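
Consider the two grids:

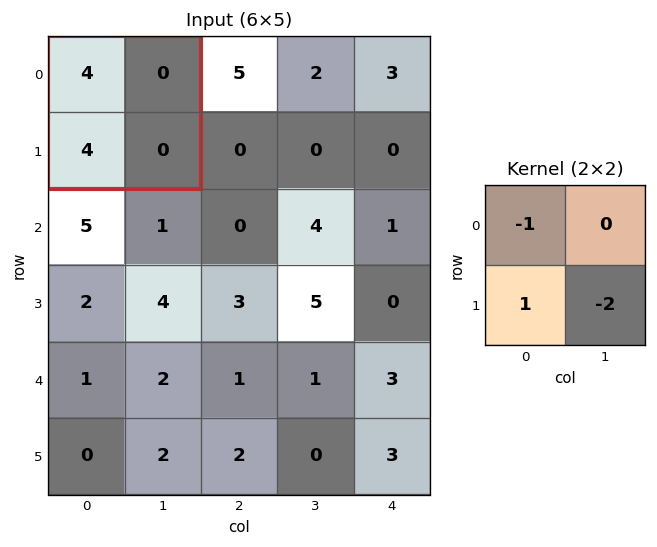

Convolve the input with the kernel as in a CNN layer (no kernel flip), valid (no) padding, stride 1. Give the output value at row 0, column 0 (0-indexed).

The receptive field on the input at this output position is [4 0 / 4 0]. Elementwise product with the kernel and sum: 4·-1 + 4·1 + 0·-2.

0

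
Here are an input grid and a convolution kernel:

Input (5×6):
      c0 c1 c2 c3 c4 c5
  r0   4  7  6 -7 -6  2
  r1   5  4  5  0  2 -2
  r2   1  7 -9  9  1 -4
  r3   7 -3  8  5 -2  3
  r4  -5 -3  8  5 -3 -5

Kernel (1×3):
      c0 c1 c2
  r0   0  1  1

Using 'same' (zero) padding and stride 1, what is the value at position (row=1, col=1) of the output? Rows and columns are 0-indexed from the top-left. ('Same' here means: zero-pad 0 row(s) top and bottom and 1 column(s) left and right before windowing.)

The receptive field on the zero-padded input at this output position is [5 4 5]. Elementwise product with the kernel and sum: 4·1 + 5·1.

9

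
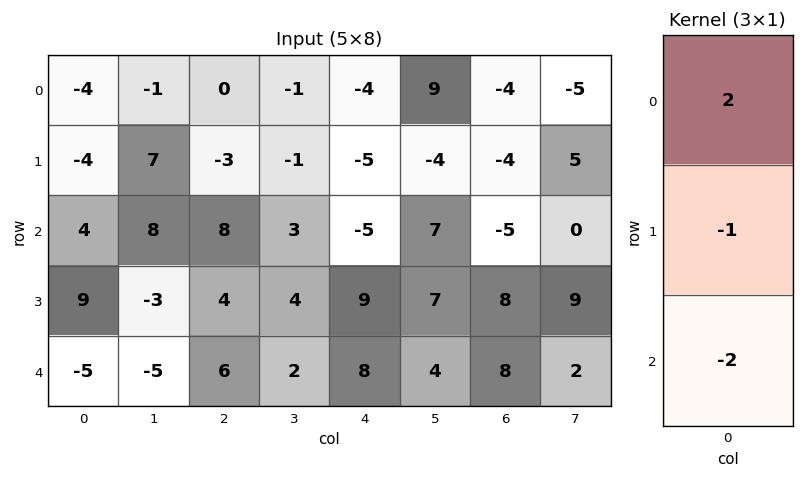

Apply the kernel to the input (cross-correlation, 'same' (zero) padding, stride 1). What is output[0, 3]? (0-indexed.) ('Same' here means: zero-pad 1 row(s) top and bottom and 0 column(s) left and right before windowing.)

3

The receptive field on the zero-padded input at this output position is [0 / -1 / -1]. Elementwise product with the kernel and sum: 0·2 + -1·-1 + -1·-2.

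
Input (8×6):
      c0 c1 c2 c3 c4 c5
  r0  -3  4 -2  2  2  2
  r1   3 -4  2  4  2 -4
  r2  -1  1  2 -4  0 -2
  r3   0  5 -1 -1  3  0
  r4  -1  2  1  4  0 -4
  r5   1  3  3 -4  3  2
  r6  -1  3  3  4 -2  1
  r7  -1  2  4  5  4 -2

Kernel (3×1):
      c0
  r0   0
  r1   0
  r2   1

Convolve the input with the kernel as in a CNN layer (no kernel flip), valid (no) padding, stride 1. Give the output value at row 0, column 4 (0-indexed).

0

The receptive field on the input at this output position is [2 / 2 / 0]. Elementwise product with the kernel and sum: 0·1.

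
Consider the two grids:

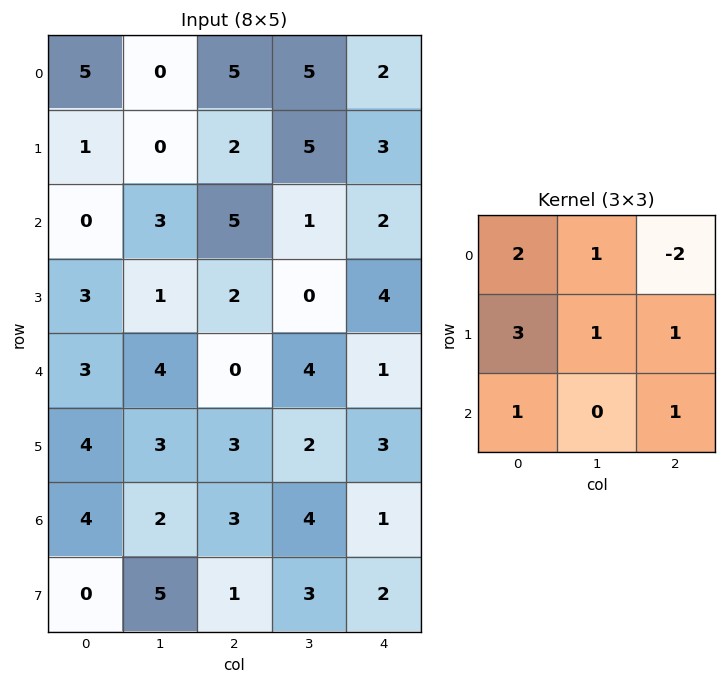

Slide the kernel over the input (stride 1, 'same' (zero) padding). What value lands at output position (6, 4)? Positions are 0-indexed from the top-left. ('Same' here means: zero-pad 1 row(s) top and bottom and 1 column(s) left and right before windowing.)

23

The receptive field on the zero-padded input at this output position is [2 3 0 / 4 1 0 / 3 2 0]. Elementwise product with the kernel and sum: 2·2 + 3·1 + 0·-2 + 4·3 + 1·1 + 0·1 + 3·1 + 0·1.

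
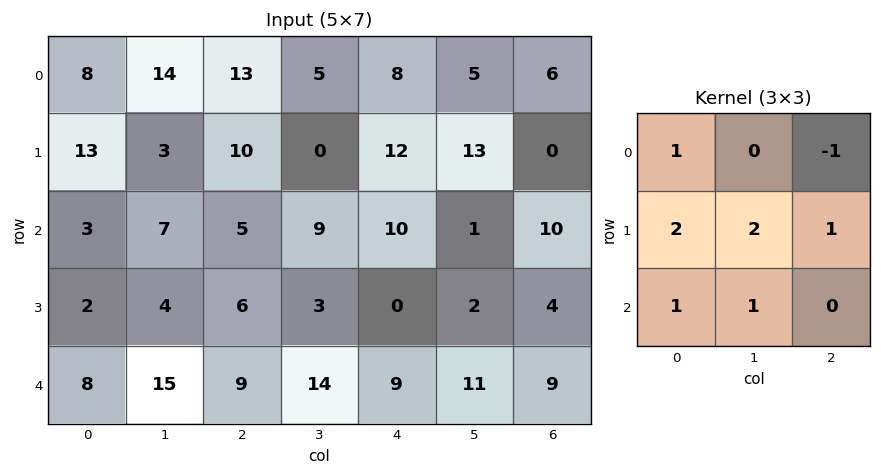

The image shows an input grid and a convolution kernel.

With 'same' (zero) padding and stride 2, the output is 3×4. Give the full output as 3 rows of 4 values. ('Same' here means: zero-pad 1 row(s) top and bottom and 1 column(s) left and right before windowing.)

Output[0,0]: The receptive field on the zero-padded input at this output position is [0 0 0 / 0 8 14 / 0 13 3]. Elementwise product with the kernel and sum: 0·1 + 0·-1 + 0·2 + 8·2 + 14·1 + 0·1 + 13·1.

43 72 43 35
12 46 29 41
27 63 58 42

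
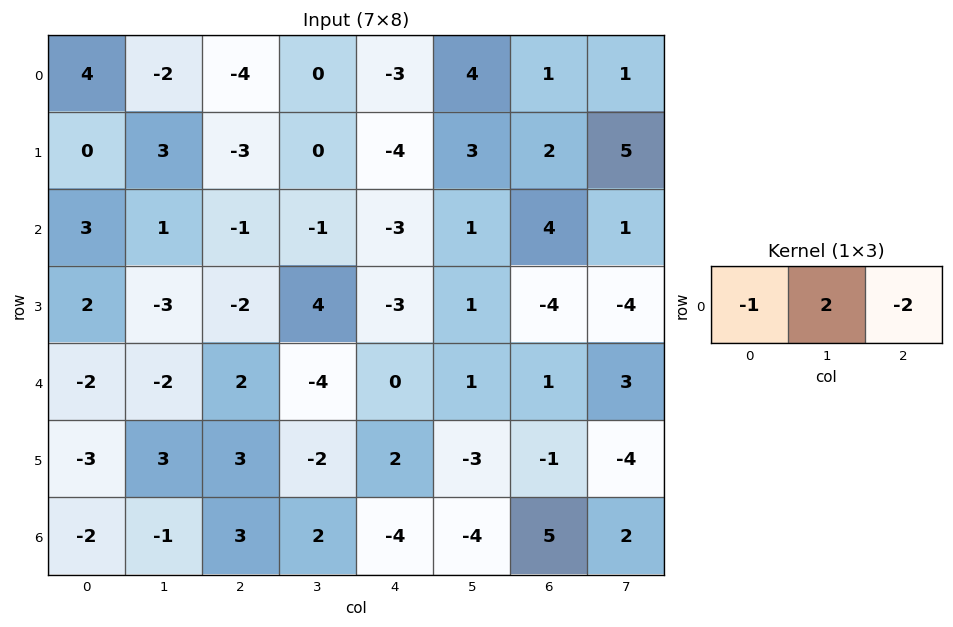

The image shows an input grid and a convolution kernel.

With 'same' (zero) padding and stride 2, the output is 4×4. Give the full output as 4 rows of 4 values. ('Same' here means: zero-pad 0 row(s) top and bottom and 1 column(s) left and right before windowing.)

Output[0,0]: The receptive field on the zero-padded input at this output position is [0 4 -2]. Elementwise product with the kernel and sum: 0·-1 + 4·2 + -2·-2.

12 -6 -14 -4
4 -1 -7 5
0 14 2 -5
-2 3 -2 10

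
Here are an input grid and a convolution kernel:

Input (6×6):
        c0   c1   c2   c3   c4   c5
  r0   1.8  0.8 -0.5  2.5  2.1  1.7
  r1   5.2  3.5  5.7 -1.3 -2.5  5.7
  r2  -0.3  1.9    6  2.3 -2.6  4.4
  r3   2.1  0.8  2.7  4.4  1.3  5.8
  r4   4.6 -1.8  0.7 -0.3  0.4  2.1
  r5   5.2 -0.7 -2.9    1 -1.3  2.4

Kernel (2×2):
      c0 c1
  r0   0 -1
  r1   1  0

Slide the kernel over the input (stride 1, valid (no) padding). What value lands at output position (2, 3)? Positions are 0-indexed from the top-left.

The receptive field on the input at this output position is [2.3 -2.6 / 4.4 1.3]. Elementwise product with the kernel and sum: -2.6·-1 + 4.4·1.

7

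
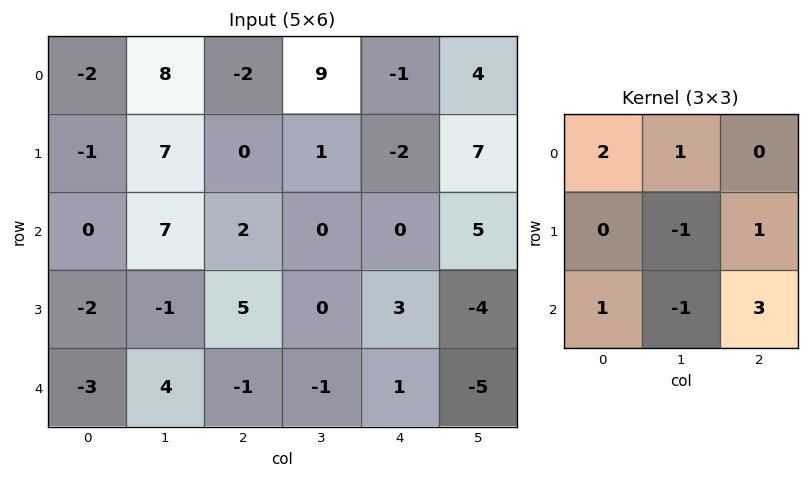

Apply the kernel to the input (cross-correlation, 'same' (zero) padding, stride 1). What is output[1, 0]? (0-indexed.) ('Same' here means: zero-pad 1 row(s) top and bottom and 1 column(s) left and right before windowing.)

27

The receptive field on the zero-padded input at this output position is [0 -2 8 / 0 -1 7 / 0 0 7]. Elementwise product with the kernel and sum: 0·2 + -2·1 + -1·-1 + 7·1 + 0·1 + 0·-1 + 7·3.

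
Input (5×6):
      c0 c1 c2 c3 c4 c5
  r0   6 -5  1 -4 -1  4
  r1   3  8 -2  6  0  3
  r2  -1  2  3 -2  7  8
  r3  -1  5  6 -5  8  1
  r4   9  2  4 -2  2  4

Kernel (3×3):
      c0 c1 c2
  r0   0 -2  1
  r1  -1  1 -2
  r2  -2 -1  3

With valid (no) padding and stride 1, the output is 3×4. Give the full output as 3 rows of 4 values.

Output[0,0]: The receptive field on the input at this output position is [6 -5 1 / 3 8 -2 / -1 2 3]. Elementwise product with the kernel and sum: -5·-2 + 1·1 + 3·-1 + 8·1 + -2·-2 + -1·-2 + 2·-1 + 3·3.

29 -41 32 15
-6 -16 -14 1
-15 -11 -16 19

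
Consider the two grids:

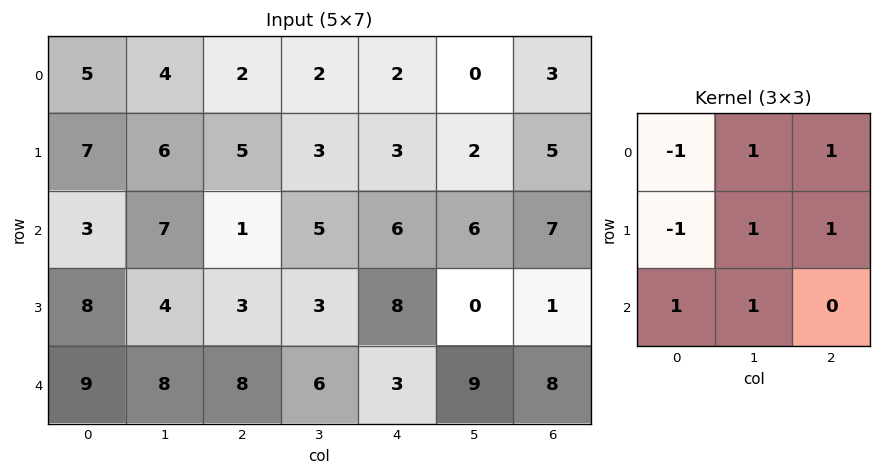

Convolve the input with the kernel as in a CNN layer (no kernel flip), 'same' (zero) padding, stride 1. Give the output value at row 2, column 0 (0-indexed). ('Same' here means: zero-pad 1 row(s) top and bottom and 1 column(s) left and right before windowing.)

31

The receptive field on the zero-padded input at this output position is [0 7 6 / 0 3 7 / 0 8 4]. Elementwise product with the kernel and sum: 0·-1 + 7·1 + 6·1 + 0·-1 + 3·1 + 7·1 + 0·1 + 8·1.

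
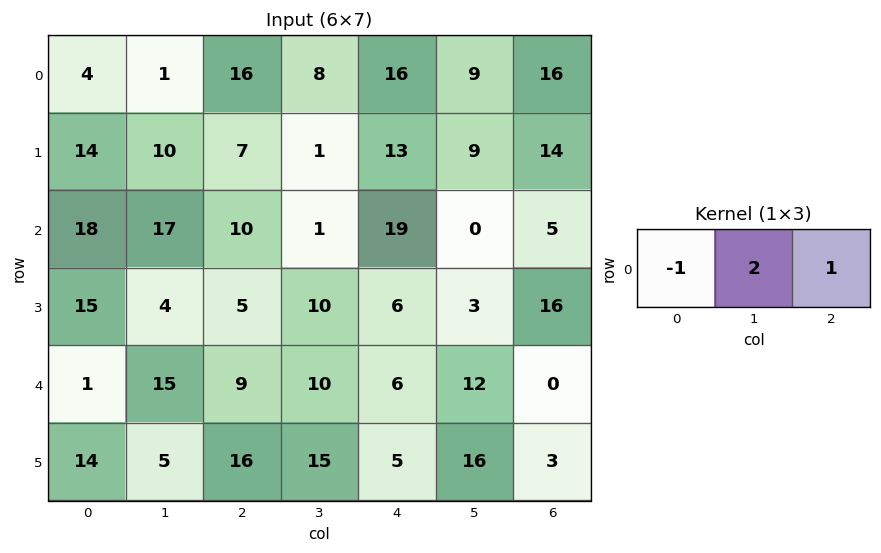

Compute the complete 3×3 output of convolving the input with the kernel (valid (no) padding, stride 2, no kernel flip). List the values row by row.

Output[0,0]: The receptive field on the input at this output position is [4 1 16]. Elementwise product with the kernel and sum: 4·-1 + 1·2 + 16·1.
Output[0,1]: The receptive field on the input at this output position is [16 8 16]. Elementwise product with the kernel and sum: 16·-1 + 8·2 + 16·1.

14 16 18
26 11 -14
38 17 18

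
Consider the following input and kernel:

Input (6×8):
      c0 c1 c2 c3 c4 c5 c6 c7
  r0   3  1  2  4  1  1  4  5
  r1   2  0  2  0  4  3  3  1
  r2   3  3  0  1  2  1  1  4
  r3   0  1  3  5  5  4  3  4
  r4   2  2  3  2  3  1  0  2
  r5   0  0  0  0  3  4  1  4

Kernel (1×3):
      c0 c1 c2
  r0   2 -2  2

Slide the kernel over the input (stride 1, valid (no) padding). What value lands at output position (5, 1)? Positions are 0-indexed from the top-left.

The receptive field on the input at this output position is [0 0 0]. Elementwise product with the kernel and sum: 0·2 + 0·-2 + 0·2.

0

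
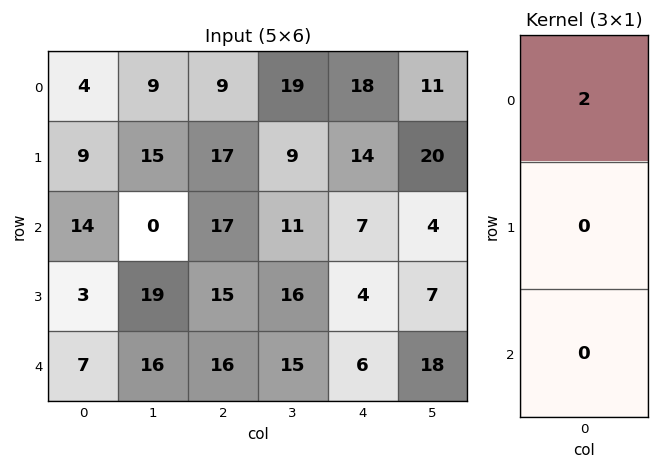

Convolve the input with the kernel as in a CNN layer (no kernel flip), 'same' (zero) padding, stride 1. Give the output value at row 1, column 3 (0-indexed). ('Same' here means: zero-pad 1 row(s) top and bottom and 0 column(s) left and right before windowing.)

The receptive field on the zero-padded input at this output position is [19 / 9 / 11]. Elementwise product with the kernel and sum: 19·2.

38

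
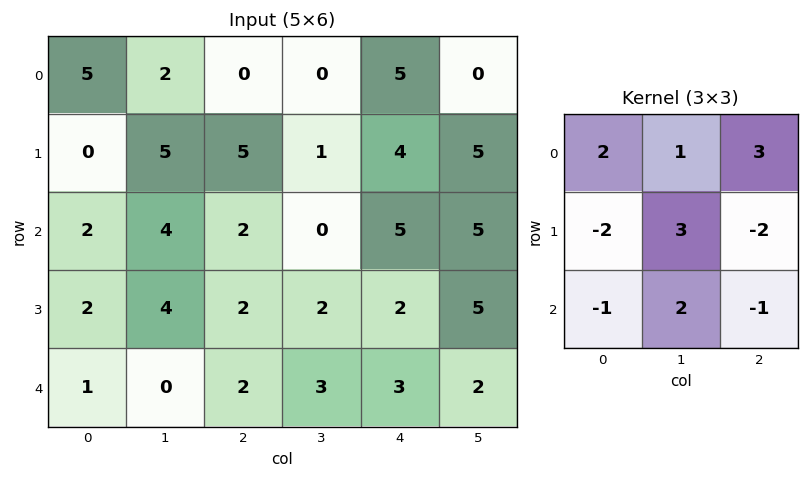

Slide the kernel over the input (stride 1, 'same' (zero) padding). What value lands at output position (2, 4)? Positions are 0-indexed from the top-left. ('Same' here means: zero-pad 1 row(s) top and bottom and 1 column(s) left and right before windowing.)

23

The receptive field on the zero-padded input at this output position is [1 4 5 / 0 5 5 / 2 2 5]. Elementwise product with the kernel and sum: 1·2 + 4·1 + 5·3 + 0·-2 + 5·3 + 5·-2 + 2·-1 + 2·2 + 5·-1.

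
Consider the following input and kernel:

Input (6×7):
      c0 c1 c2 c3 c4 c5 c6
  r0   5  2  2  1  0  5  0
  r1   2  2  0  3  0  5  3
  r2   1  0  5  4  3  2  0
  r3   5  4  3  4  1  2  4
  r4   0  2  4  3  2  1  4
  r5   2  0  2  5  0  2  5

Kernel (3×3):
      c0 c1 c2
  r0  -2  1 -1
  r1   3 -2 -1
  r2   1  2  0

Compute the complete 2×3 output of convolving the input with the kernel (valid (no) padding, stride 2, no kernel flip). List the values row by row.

-7 4 -1
1 1 -5

Output[0,0]: The receptive field on the input at this output position is [5 2 2 / 2 2 0 / 1 0 5]. Elementwise product with the kernel and sum: 5·-2 + 2·1 + 2·-1 + 2·3 + 2·-2 + 0·-1 + 1·1 + 0·2.
Output[0,1]: The receptive field on the input at this output position is [2 1 0 / 0 3 0 / 5 4 3]. Elementwise product with the kernel and sum: 2·-2 + 1·1 + 0·-1 + 0·3 + 3·-2 + 0·-1 + 5·1 + 4·2.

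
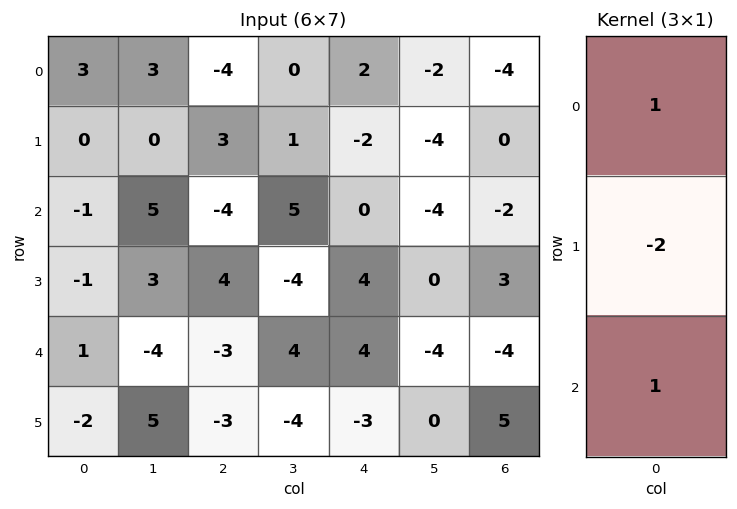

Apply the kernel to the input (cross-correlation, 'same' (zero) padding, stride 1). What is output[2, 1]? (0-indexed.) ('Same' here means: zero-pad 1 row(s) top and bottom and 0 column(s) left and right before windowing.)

The receptive field on the zero-padded input at this output position is [0 / 5 / 3]. Elementwise product with the kernel and sum: 0·1 + 5·-2 + 3·1.

-7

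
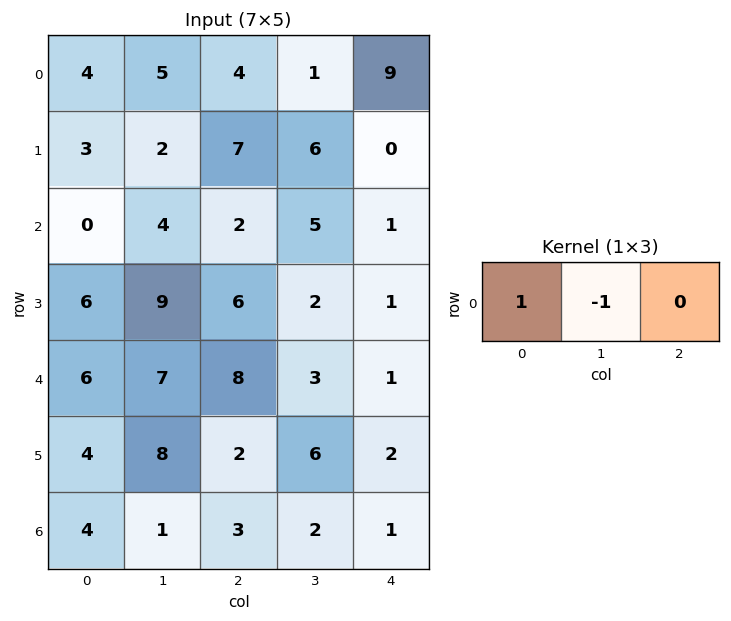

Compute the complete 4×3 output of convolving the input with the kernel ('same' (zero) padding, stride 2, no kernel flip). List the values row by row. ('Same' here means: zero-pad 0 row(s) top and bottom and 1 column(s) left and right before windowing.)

Output[0,0]: The receptive field on the zero-padded input at this output position is [0 4 5]. Elementwise product with the kernel and sum: 0·1 + 4·-1.

-4 1 -8
0 2 4
-6 -1 2
-4 -2 1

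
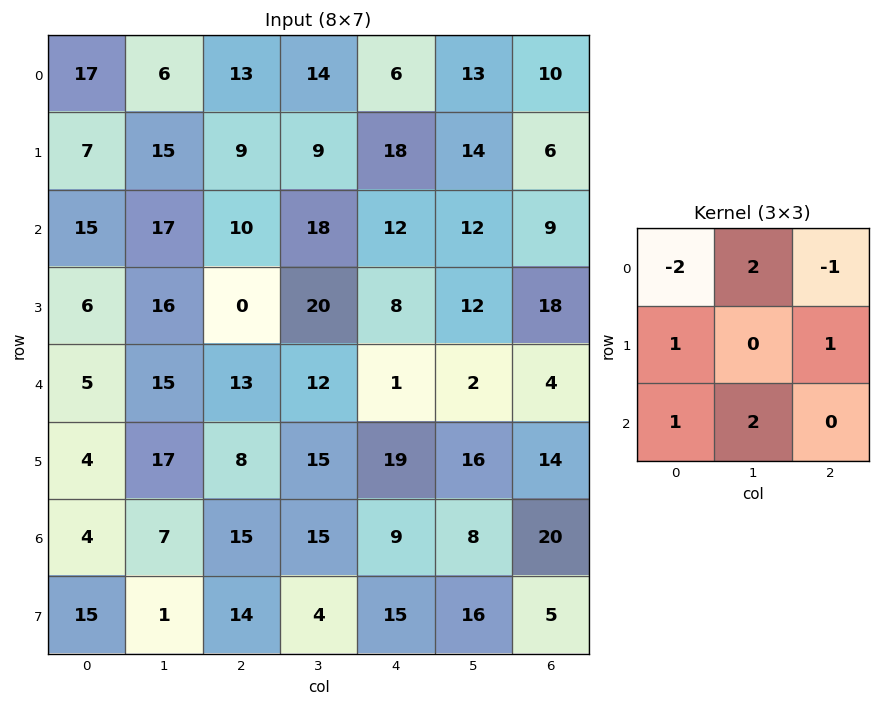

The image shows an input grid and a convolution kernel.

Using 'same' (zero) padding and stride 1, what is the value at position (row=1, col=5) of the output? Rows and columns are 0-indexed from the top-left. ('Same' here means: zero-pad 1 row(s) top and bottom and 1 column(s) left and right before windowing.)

The receptive field on the zero-padded input at this output position is [6 13 10 / 18 14 6 / 12 12 9]. Elementwise product with the kernel and sum: 6·-2 + 13·2 + 10·-1 + 18·1 + 6·1 + 12·1 + 12·2.

64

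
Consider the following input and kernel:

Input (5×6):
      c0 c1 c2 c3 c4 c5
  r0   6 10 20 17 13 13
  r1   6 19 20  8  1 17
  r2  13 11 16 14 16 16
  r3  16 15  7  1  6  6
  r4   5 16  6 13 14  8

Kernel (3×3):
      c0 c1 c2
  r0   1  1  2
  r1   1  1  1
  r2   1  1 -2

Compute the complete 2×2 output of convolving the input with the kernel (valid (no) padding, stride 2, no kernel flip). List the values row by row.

Output[0,0]: The receptive field on the input at this output position is [6 10 20 / 6 19 20 / 13 11 16]. Elementwise product with the kernel and sum: 6·1 + 10·1 + 20·2 + 6·1 + 19·1 + 20·1 + 13·1 + 11·1 + 16·-2.
Output[0,1]: The receptive field on the input at this output position is [20 17 13 / 20 8 1 / 16 14 16]. Elementwise product with the kernel and sum: 20·1 + 17·1 + 13·2 + 20·1 + 8·1 + 1·1 + 16·1 + 14·1 + 16·-2.

93 90
103 67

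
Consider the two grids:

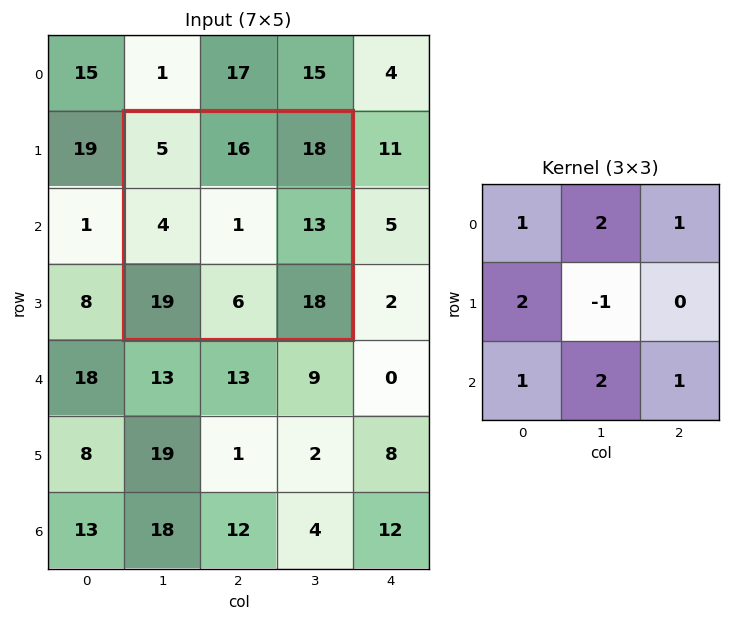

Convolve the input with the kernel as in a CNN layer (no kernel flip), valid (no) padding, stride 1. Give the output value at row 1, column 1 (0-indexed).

111

The receptive field on the input at this output position is [5 16 18 / 4 1 13 / 19 6 18]. Elementwise product with the kernel and sum: 5·1 + 16·2 + 18·1 + 4·2 + 1·-1 + 19·1 + 6·2 + 18·1.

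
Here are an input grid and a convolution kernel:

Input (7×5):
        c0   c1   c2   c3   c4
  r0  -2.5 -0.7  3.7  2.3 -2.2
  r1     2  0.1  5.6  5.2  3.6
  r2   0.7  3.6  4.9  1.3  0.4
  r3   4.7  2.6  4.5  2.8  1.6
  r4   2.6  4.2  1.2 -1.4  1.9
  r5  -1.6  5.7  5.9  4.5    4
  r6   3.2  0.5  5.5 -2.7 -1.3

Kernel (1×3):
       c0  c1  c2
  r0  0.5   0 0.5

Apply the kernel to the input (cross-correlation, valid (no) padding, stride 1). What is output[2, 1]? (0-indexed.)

2.45

The receptive field on the input at this output position is [3.6 4.9 1.3]. Elementwise product with the kernel and sum: 3.6·0.5 + 1.3·0.5.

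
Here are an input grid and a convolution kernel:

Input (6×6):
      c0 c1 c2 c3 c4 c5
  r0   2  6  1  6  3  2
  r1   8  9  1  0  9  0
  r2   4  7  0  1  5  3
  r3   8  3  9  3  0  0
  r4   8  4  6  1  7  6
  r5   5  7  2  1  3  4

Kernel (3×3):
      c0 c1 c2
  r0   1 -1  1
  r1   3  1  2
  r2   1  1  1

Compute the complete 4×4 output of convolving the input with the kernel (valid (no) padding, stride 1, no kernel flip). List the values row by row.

43 47 25 23
39 46 33 8
60 43 48 22
68 27 45 33

Output[0,0]: The receptive field on the input at this output position is [2 6 1 / 8 9 1 / 4 7 0]. Elementwise product with the kernel and sum: 2·1 + 6·-1 + 1·1 + 8·3 + 9·1 + 1·2 + 4·1 + 7·1 + 0·1.
Output[0,1]: The receptive field on the input at this output position is [6 1 6 / 9 1 0 / 7 0 1]. Elementwise product with the kernel and sum: 6·1 + 1·-1 + 6·1 + 9·3 + 1·1 + 0·2 + 7·1 + 0·1 + 1·1.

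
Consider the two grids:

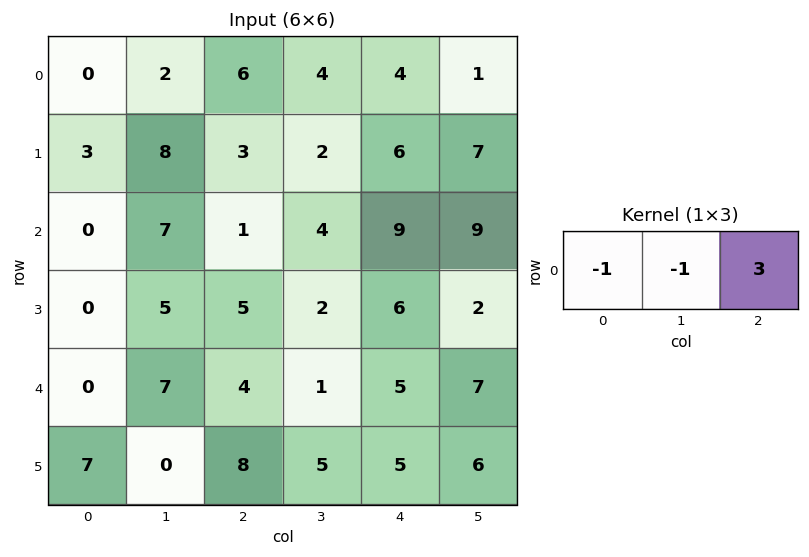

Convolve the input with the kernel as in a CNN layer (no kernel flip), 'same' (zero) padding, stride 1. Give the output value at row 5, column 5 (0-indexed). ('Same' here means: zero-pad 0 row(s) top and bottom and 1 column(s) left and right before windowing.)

The receptive field on the zero-padded input at this output position is [5 6 0]. Elementwise product with the kernel and sum: 5·-1 + 6·-1 + 0·3.

-11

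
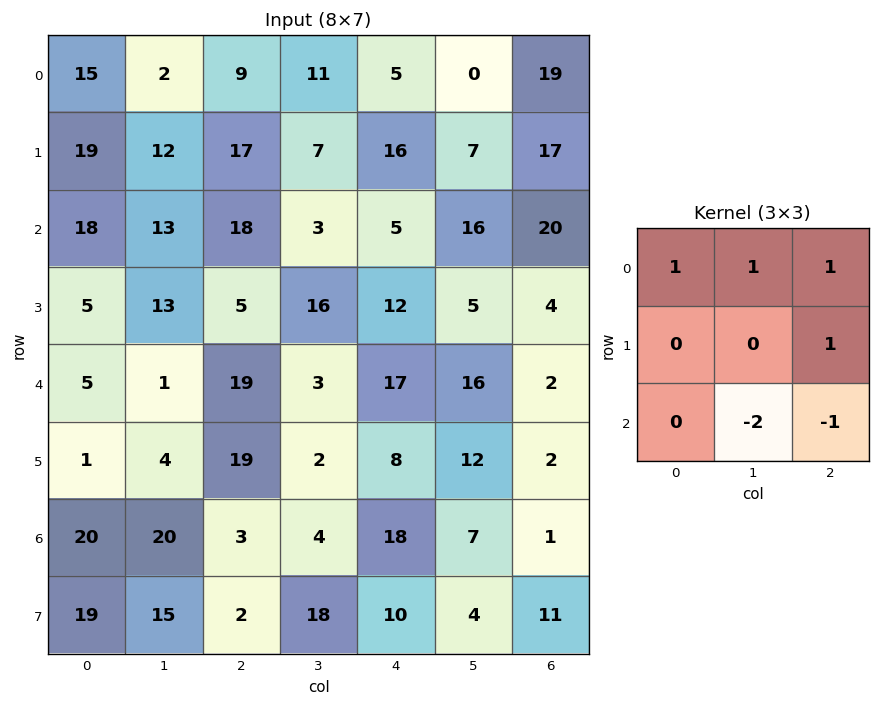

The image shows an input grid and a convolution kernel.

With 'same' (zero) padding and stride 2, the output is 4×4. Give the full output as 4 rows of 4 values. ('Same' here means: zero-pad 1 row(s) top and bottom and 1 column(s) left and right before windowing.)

-48 -30 -39 -34
21 13 17 16
13 -3 21 5
-28 7 5 -8

Output[0,0]: The receptive field on the zero-padded input at this output position is [0 0 0 / 0 15 2 / 0 19 12]. Elementwise product with the kernel and sum: 0·1 + 0·1 + 0·1 + 2·1 + 19·-2 + 12·-1.
Output[0,1]: The receptive field on the zero-padded input at this output position is [0 0 0 / 2 9 11 / 12 17 7]. Elementwise product with the kernel and sum: 0·1 + 0·1 + 0·1 + 11·1 + 17·-2 + 7·-1.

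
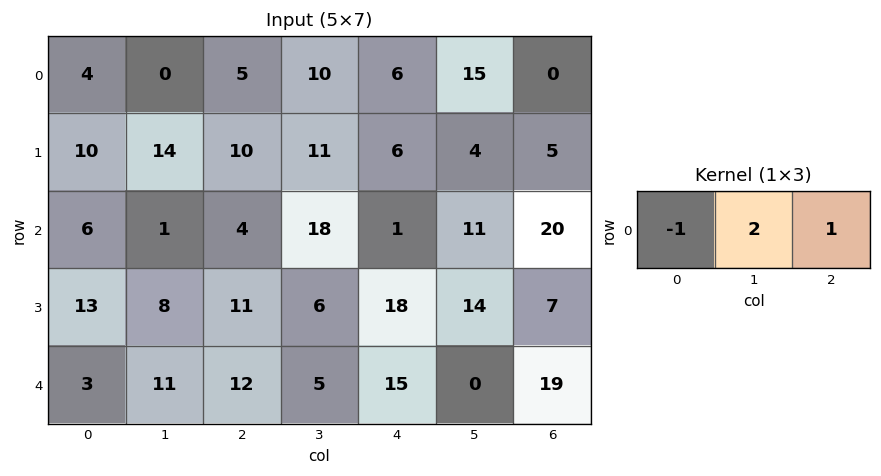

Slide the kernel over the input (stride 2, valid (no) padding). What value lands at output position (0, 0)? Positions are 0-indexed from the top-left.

The receptive field on the input at this output position is [4 0 5]. Elementwise product with the kernel and sum: 4·-1 + 0·2 + 5·1.

1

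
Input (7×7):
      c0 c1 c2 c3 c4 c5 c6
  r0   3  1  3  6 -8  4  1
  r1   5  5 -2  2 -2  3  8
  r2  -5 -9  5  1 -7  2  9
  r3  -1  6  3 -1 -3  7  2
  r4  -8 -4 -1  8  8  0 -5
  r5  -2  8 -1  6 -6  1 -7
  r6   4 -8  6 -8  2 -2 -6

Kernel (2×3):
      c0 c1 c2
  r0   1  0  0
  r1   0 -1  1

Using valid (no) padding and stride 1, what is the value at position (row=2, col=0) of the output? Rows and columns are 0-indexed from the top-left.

-8

The receptive field on the input at this output position is [-5 -9 5 / -1 6 3]. Elementwise product with the kernel and sum: -5·1 + 6·-1 + 3·1.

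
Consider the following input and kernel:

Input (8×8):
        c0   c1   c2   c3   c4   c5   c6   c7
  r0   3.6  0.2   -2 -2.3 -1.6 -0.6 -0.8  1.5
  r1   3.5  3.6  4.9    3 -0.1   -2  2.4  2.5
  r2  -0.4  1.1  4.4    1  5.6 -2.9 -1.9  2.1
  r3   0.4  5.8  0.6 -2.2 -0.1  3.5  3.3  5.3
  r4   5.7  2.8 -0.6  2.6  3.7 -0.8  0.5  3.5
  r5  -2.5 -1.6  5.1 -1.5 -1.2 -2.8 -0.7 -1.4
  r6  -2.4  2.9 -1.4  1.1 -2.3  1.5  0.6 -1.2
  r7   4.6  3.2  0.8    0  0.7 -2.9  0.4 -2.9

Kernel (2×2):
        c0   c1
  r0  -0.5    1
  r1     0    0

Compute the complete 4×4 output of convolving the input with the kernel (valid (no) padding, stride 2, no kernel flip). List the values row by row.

-1.6 -1.3 0.2 1.9
1.3 -1.2 -5.7 3.05
-0.05 2.9 -2.65 3.25
4.1 1.8 2.65 -1.5

Output[0,0]: The receptive field on the input at this output position is [3.6 0.2 / 3.5 3.6]. Elementwise product with the kernel and sum: 3.6·-0.5 + 0.2·1.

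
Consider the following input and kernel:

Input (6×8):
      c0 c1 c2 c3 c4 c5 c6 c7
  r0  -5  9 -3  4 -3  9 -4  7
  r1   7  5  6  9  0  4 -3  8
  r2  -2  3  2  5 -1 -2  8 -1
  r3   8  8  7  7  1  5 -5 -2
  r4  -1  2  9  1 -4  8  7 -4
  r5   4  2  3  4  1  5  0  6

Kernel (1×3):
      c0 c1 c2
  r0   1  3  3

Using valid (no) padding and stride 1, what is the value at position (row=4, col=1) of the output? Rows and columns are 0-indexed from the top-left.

The receptive field on the input at this output position is [2 9 1]. Elementwise product with the kernel and sum: 2·1 + 9·3 + 1·3.

32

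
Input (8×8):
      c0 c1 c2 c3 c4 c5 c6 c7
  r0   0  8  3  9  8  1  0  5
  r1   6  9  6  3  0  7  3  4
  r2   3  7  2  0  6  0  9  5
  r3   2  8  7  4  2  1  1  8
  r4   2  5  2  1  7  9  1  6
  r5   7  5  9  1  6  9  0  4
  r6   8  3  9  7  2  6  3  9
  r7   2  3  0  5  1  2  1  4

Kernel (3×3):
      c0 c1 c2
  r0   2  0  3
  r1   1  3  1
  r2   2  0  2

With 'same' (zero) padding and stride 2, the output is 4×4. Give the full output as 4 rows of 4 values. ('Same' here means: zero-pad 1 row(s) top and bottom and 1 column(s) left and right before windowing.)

Output[0,0]: The receptive field on the zero-padded input at this output position is [0 0 0 / 0 0 8 / 0 6 9]. Elementwise product with the kernel and sum: 0·2 + 0·3 + 0·1 + 0·3 + 8·1 + 0·2 + 9·2.
Output[0,1]: The receptive field on the zero-padded input at this output position is [0 0 0 / 8 3 9 / 9 6 3]. Elementwise product with the kernel and sum: 0·2 + 0·3 + 8·1 + 3·3 + 9·1 + 9·2 + 3·2.

26 50 54 28
59 64 55 76
45 52 62 70
48 66 62 66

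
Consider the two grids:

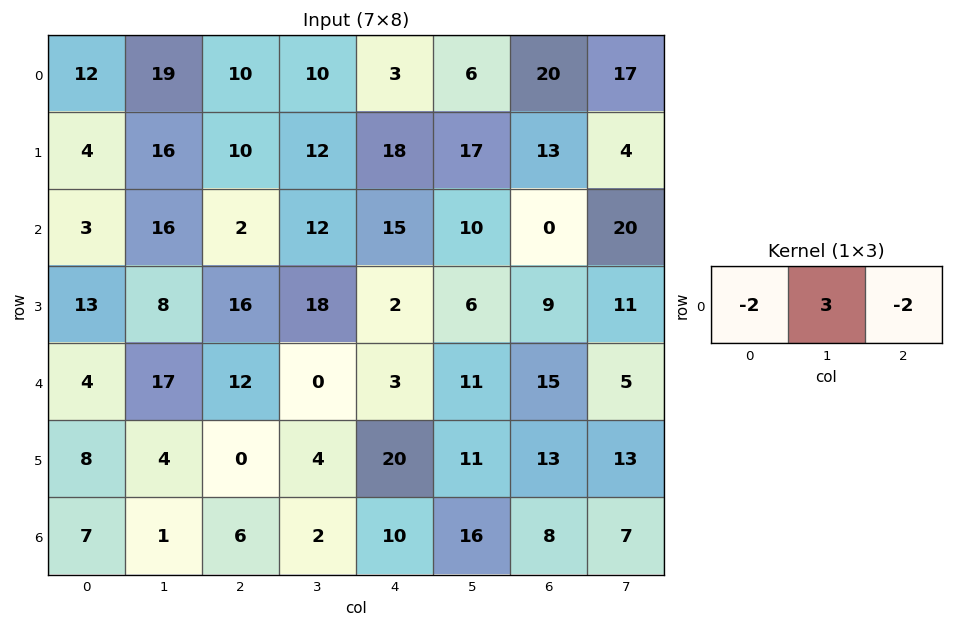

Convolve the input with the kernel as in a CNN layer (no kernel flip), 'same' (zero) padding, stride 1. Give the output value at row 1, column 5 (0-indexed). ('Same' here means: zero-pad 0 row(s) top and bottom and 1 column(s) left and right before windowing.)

-11

The receptive field on the zero-padded input at this output position is [18 17 13]. Elementwise product with the kernel and sum: 18·-2 + 17·3 + 13·-2.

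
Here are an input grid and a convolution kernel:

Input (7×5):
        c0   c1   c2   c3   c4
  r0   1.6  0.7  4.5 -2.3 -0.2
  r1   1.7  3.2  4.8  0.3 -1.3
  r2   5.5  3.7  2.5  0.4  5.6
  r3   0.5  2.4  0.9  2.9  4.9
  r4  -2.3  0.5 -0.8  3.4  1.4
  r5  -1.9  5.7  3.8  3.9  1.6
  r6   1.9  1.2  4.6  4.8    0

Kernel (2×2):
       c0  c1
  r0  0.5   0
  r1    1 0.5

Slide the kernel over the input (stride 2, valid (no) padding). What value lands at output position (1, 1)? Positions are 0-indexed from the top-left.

3.6

The receptive field on the input at this output position is [2.5 0.4 / 0.9 2.9]. Elementwise product with the kernel and sum: 2.5·0.5 + 0.9·1 + 2.9·0.5.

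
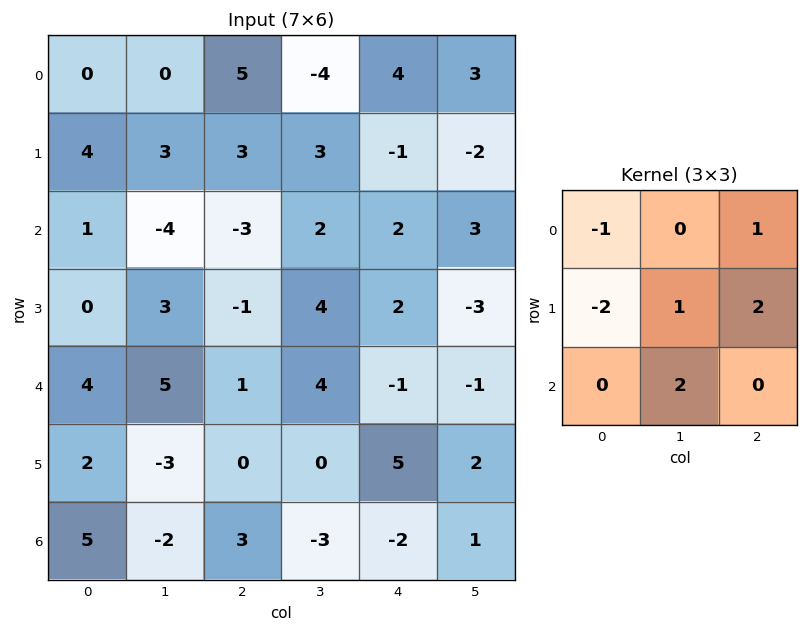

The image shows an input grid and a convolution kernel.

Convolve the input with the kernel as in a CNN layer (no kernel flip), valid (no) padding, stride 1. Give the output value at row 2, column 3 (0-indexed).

-13

The receptive field on the input at this output position is [2 2 3 / 4 2 -3 / 4 -1 -1]. Elementwise product with the kernel and sum: 2·-1 + 3·1 + 4·-2 + 2·1 + -3·2 + -1·2.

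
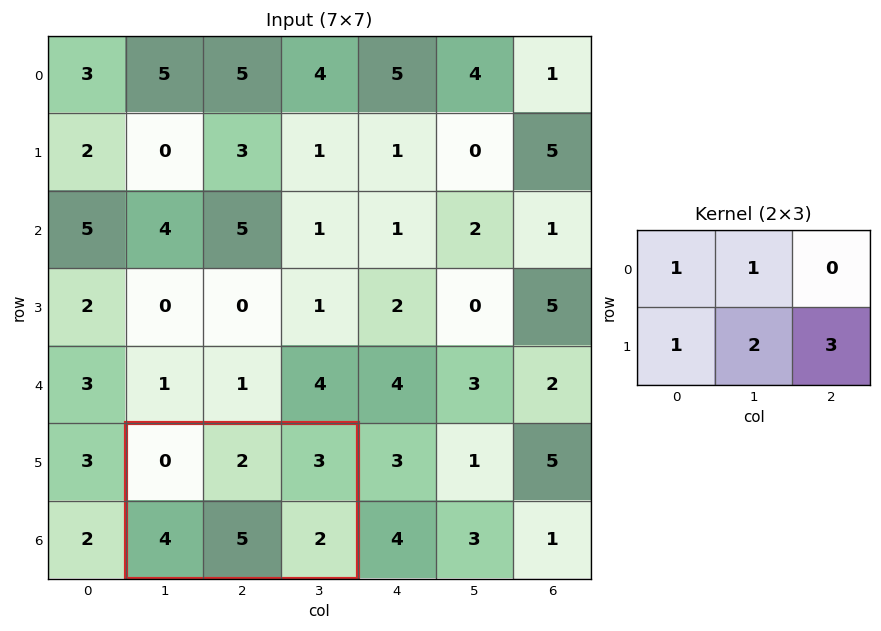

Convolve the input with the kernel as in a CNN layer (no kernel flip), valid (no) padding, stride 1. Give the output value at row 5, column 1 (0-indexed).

22

The receptive field on the input at this output position is [0 2 3 / 4 5 2]. Elementwise product with the kernel and sum: 0·1 + 2·1 + 4·1 + 5·2 + 2·3.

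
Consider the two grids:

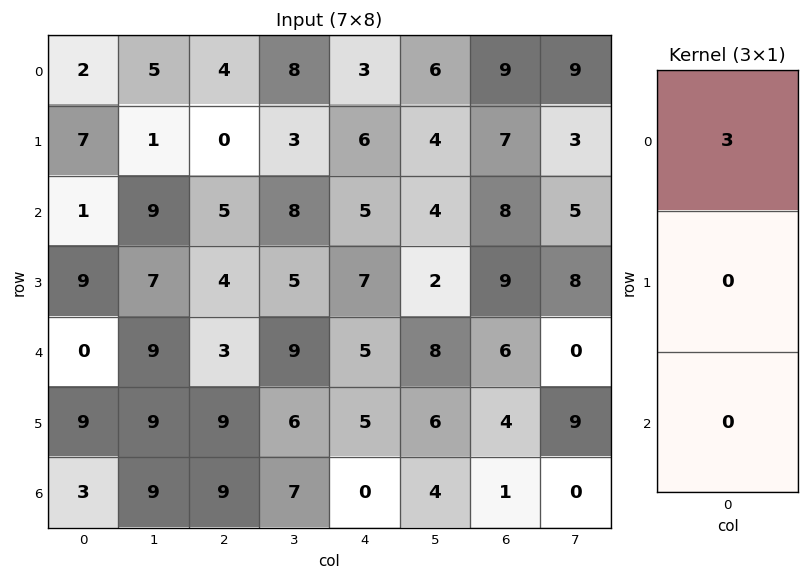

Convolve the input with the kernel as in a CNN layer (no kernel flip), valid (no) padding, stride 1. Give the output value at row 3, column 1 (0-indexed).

The receptive field on the input at this output position is [7 / 9 / 9]. Elementwise product with the kernel and sum: 7·3.

21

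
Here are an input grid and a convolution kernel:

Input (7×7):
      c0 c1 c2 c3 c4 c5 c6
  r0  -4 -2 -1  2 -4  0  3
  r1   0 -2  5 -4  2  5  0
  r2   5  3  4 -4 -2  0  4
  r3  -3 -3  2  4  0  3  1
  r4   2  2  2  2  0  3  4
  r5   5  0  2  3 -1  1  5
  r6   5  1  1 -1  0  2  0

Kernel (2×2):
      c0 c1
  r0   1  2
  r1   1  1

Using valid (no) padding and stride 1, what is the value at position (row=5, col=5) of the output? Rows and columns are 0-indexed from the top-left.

13

The receptive field on the input at this output position is [1 5 / 2 0]. Elementwise product with the kernel and sum: 1·1 + 5·2 + 2·1 + 0·1.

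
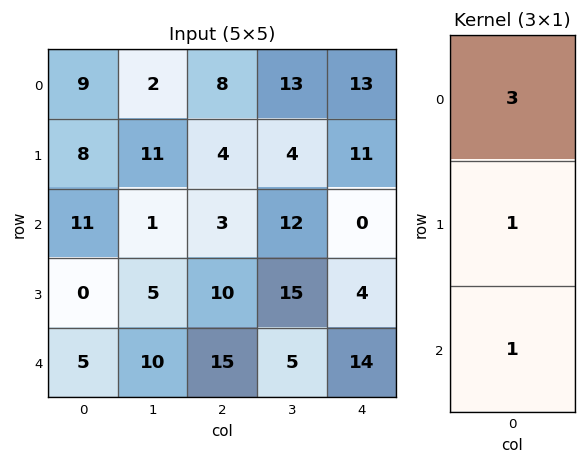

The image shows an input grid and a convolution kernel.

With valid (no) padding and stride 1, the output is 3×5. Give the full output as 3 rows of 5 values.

Output[0,0]: The receptive field on the input at this output position is [9 / 8 / 11]. Elementwise product with the kernel and sum: 9·3 + 8·1 + 11·1.

46 18 31 55 50
35 39 25 39 37
38 18 34 56 18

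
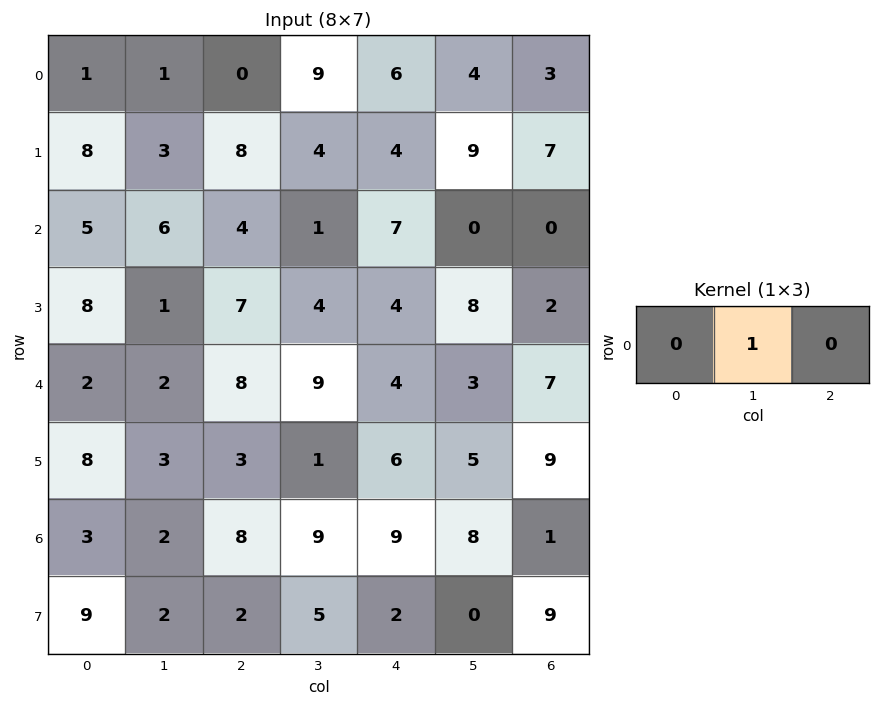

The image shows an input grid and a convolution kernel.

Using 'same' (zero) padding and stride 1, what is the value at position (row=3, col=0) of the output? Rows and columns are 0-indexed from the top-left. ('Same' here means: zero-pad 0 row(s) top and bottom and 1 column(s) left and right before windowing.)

8

The receptive field on the zero-padded input at this output position is [0 8 1]. Elementwise product with the kernel and sum: 8·1.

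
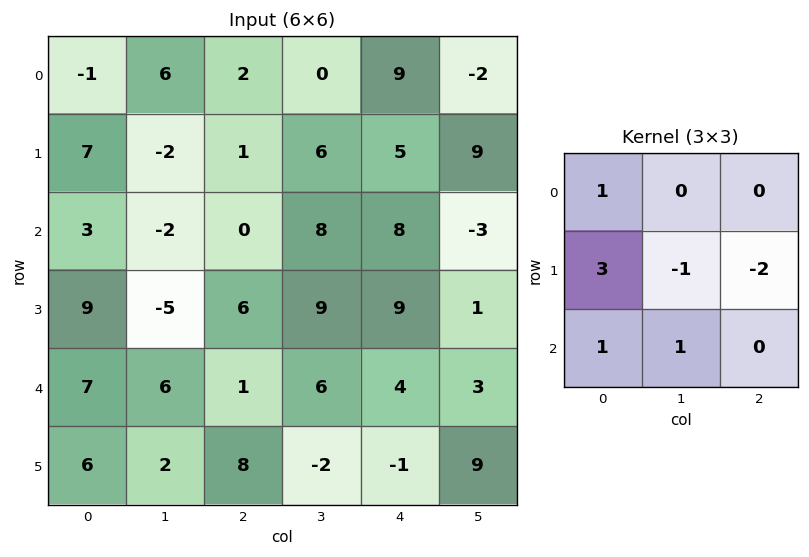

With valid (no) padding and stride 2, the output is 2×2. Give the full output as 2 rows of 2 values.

21 -3
36 -2

Output[0,0]: The receptive field on the input at this output position is [-1 6 2 / 7 -2 1 / 3 -2 0]. Elementwise product with the kernel and sum: -1·1 + 7·3 + -2·-1 + 1·-2 + 3·1 + -2·1.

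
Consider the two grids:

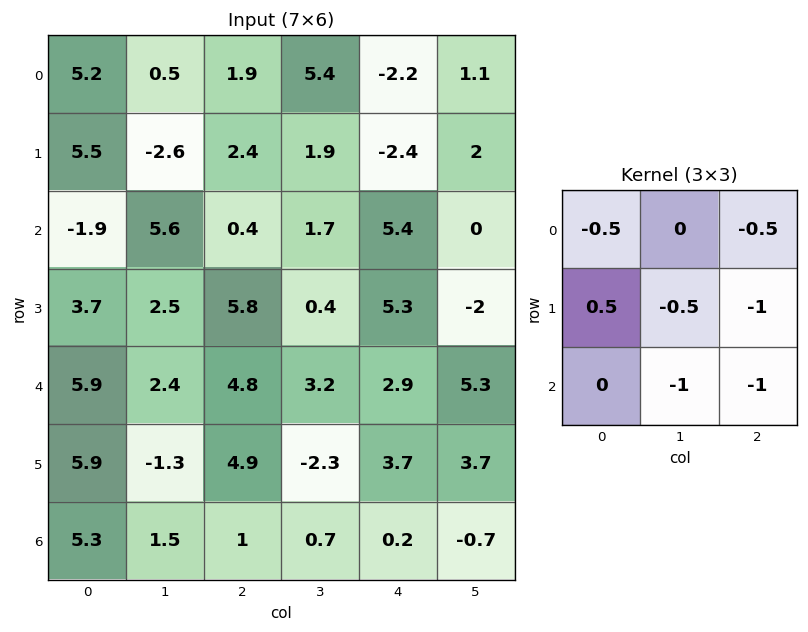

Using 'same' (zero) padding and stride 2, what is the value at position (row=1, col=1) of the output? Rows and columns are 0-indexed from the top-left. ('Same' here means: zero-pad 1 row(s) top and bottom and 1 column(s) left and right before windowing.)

-4.95

The receptive field on the zero-padded input at this output position is [-2.6 2.4 1.9 / 5.6 0.4 1.7 / 2.5 5.8 0.4]. Elementwise product with the kernel and sum: -2.6·-0.5 + 1.9·-0.5 + 5.6·0.5 + 0.4·-0.5 + 1.7·-1 + 5.8·-1 + 0.4·-1.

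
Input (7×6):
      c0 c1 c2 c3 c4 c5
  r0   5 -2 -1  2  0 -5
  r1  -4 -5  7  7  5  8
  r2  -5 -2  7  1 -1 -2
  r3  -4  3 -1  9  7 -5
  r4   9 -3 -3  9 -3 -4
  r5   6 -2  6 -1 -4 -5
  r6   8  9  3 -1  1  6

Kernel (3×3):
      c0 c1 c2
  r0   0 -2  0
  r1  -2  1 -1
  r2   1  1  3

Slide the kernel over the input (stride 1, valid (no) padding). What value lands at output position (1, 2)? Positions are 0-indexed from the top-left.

3

The receptive field on the input at this output position is [7 7 5 / 7 1 -1 / -1 9 7]. Elementwise product with the kernel and sum: 7·-2 + 7·-2 + 1·1 + -1·-1 + -1·1 + 9·1 + 7·3.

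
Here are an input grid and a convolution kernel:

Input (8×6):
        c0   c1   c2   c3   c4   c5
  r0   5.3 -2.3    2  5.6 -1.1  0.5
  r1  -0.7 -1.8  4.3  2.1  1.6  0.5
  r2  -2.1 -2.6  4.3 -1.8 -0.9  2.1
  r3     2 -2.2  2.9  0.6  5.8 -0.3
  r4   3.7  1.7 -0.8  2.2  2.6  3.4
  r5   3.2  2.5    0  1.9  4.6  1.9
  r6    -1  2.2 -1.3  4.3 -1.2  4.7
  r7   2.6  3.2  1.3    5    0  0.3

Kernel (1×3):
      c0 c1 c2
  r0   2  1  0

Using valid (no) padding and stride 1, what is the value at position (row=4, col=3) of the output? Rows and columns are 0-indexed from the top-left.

The receptive field on the input at this output position is [2.2 2.6 3.4]. Elementwise product with the kernel and sum: 2.2·2 + 2.6·1.

7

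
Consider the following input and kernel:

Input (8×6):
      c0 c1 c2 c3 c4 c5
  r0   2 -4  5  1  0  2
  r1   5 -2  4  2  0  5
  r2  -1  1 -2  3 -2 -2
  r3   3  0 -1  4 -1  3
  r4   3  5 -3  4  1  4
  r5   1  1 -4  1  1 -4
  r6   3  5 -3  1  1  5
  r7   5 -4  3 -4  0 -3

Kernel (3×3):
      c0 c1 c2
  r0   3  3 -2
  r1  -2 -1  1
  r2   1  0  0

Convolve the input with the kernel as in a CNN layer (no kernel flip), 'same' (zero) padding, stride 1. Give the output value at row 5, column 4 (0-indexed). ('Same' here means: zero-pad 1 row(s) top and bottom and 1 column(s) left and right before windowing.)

1

The receptive field on the zero-padded input at this output position is [4 1 4 / 1 1 -4 / 1 1 5]. Elementwise product with the kernel and sum: 4·3 + 1·3 + 4·-2 + 1·-2 + 1·-1 + -4·1 + 1·1.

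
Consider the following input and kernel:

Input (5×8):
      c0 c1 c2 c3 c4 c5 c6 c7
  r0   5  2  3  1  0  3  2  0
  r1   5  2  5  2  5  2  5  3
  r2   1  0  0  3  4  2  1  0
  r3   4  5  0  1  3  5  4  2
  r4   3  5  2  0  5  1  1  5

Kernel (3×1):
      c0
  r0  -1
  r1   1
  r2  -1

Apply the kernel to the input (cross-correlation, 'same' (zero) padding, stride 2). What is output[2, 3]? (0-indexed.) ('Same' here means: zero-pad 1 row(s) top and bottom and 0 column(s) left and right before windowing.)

-3

The receptive field on the zero-padded input at this output position is [4 / 1 / 0]. Elementwise product with the kernel and sum: 4·-1 + 1·1 + 0·-1.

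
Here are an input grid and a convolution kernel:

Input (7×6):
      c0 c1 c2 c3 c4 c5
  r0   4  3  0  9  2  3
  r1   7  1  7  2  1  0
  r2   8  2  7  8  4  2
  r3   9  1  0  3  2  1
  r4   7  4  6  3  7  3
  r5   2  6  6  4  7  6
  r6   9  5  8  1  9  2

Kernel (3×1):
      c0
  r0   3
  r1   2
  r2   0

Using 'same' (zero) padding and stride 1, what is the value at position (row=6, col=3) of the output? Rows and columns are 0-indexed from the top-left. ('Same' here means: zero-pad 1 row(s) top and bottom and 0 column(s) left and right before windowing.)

The receptive field on the zero-padded input at this output position is [4 / 1 / 0]. Elementwise product with the kernel and sum: 4·3 + 1·2.

14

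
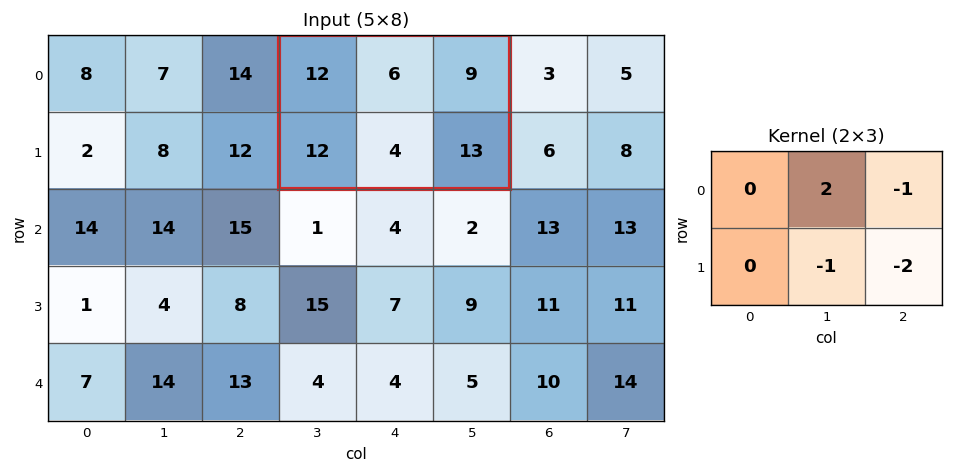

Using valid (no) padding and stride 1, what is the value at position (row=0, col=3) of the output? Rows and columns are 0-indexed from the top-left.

-27

The receptive field on the input at this output position is [12 6 9 / 12 4 13]. Elementwise product with the kernel and sum: 6·2 + 9·-1 + 4·-1 + 13·-2.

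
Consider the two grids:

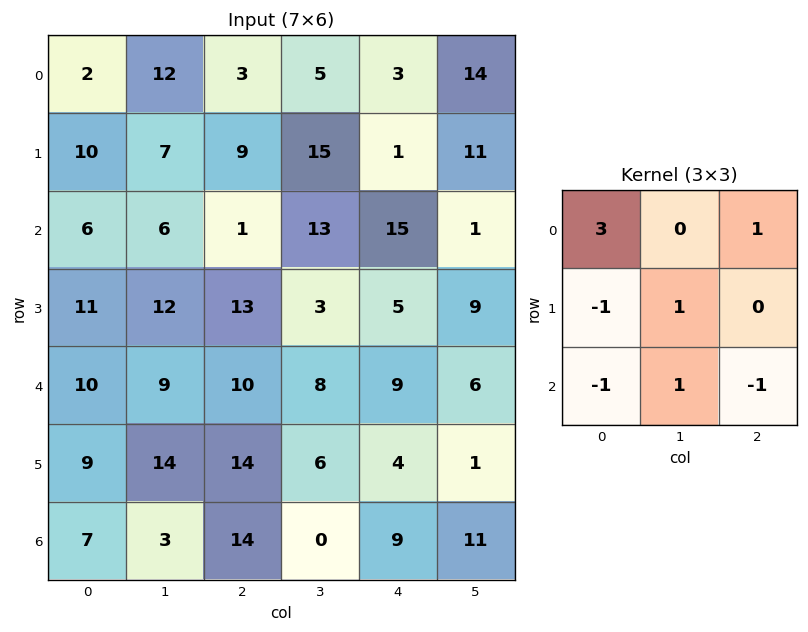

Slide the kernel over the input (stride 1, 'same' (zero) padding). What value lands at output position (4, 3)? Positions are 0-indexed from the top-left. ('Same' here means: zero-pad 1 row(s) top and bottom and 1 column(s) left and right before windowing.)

30

The receptive field on the zero-padded input at this output position is [13 3 5 / 10 8 9 / 14 6 4]. Elementwise product with the kernel and sum: 13·3 + 5·1 + 10·-1 + 8·1 + 14·-1 + 6·1 + 4·-1.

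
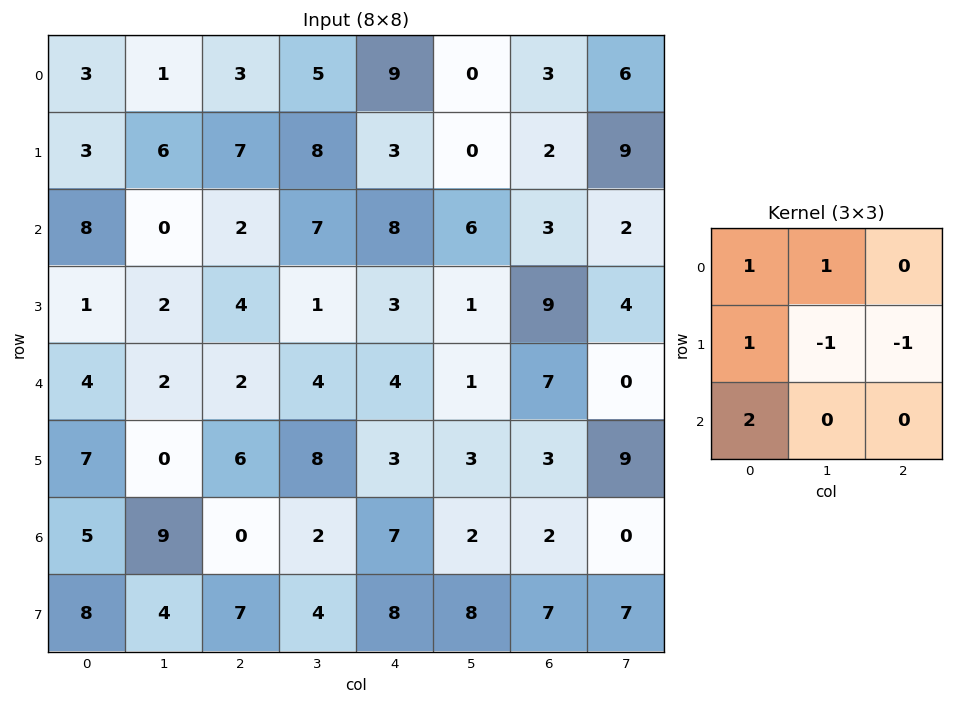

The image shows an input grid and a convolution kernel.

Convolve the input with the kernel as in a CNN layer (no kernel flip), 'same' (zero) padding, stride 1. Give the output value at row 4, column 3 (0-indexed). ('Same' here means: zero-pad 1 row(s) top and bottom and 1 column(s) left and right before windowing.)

The receptive field on the zero-padded input at this output position is [4 1 3 / 2 4 4 / 6 8 3]. Elementwise product with the kernel and sum: 4·1 + 1·1 + 2·1 + 4·-1 + 4·-1 + 6·2.

11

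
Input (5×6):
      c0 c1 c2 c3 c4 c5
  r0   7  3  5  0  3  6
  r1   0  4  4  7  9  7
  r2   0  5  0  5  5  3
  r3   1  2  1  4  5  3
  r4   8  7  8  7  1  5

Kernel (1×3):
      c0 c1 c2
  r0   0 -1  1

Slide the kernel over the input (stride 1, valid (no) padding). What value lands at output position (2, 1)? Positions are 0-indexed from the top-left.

The receptive field on the input at this output position is [5 0 5]. Elementwise product with the kernel and sum: 0·-1 + 5·1.

5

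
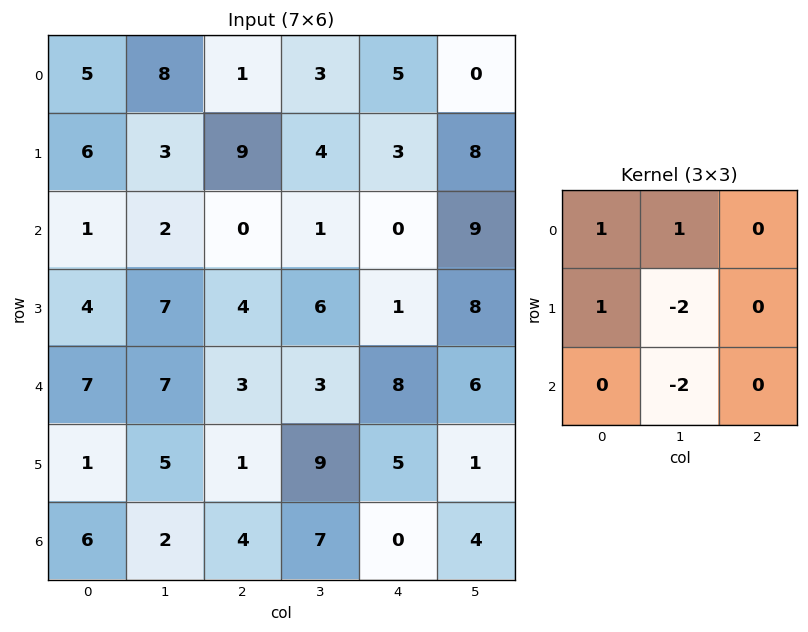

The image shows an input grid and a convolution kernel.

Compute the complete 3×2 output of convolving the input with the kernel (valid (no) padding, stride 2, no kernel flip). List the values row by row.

9 3
-21 -13
1 -25

Output[0,0]: The receptive field on the input at this output position is [5 8 1 / 6 3 9 / 1 2 0]. Elementwise product with the kernel and sum: 5·1 + 8·1 + 6·1 + 3·-2 + 2·-2.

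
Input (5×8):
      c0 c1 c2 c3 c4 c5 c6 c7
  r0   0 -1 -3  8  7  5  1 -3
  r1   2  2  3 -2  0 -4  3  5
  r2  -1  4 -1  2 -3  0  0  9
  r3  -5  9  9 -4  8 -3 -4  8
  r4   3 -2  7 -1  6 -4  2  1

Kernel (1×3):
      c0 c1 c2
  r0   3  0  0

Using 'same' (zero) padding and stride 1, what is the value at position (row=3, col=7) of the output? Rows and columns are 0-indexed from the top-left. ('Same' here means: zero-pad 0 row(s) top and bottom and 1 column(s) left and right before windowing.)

The receptive field on the zero-padded input at this output position is [-4 8 0]. Elementwise product with the kernel and sum: -4·3.

-12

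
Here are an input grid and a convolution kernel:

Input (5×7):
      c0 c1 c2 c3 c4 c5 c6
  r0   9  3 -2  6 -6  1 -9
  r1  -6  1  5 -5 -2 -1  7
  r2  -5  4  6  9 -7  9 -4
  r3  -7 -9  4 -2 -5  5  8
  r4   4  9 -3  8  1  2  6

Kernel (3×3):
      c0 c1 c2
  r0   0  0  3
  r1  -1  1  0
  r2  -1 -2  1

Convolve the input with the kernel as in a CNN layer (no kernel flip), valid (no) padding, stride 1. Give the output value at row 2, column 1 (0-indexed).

The receptive field on the input at this output position is [4 6 9 / -9 4 -2 / 9 -3 8]. Elementwise product with the kernel and sum: 9·3 + -9·-1 + 4·1 + 9·-1 + -3·-2 + 8·1.

45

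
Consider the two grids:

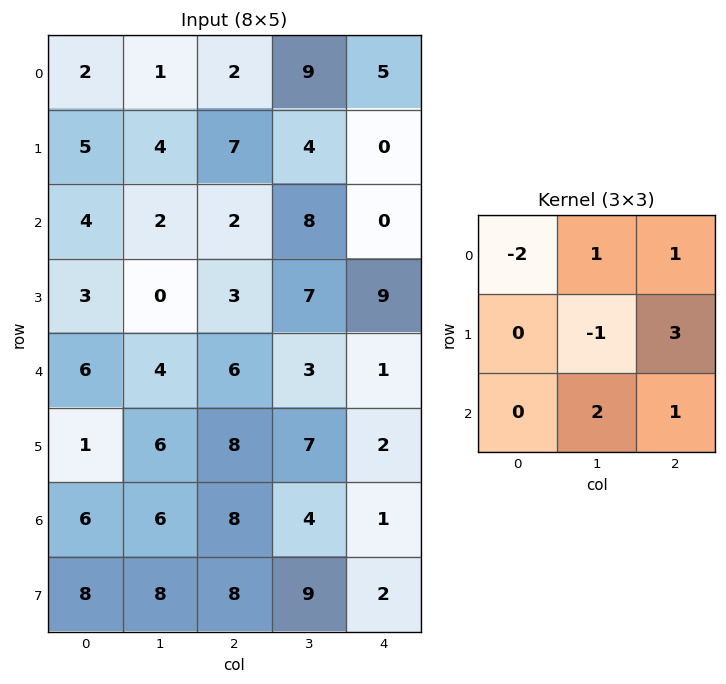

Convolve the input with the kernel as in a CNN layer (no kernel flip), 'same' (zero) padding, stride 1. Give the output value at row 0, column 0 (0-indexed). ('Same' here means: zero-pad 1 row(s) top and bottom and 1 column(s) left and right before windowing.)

The receptive field on the zero-padded input at this output position is [0 0 0 / 0 2 1 / 0 5 4]. Elementwise product with the kernel and sum: 0·-2 + 0·1 + 0·1 + 2·-1 + 1·3 + 5·2 + 4·1.

15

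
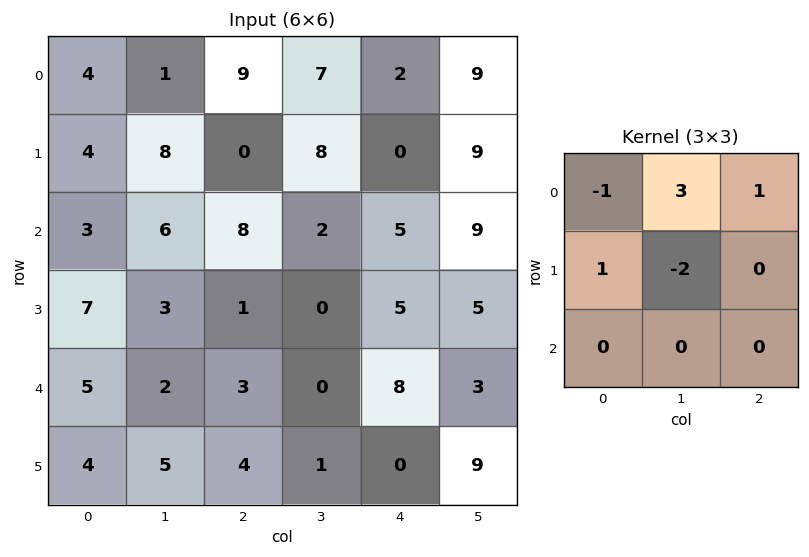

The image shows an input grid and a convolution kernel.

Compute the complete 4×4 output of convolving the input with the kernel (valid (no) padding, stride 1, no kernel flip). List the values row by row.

Output[0,0]: The receptive field on the input at this output position is [4 1 9 / 4 8 0 / 3 6 8]. Elementwise product with the kernel and sum: 4·-1 + 1·3 + 9·1 + 4·1 + 8·-2.
Output[0,1]: The receptive field on the input at this output position is [1 9 7 / 8 0 8 / 6 8 2]. Elementwise product with the kernel and sum: 1·-1 + 9·3 + 7·1 + 8·1 + 0·-2.

-4 41 -2 16
11 -10 28 -7
24 21 4 12
4 -4 7 4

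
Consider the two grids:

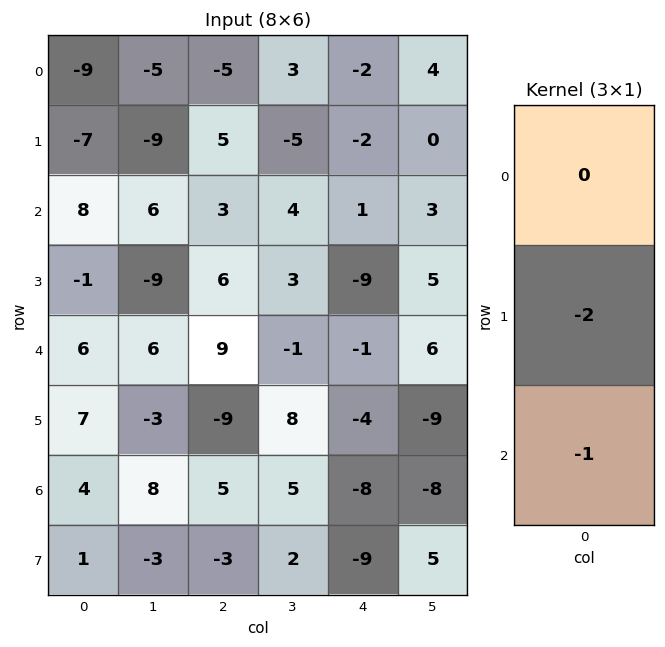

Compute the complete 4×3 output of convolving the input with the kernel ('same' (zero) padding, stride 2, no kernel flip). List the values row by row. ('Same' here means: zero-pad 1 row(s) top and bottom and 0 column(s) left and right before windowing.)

25 5 6
-15 -12 7
-19 -9 6
-9 -7 25

Output[0,0]: The receptive field on the zero-padded input at this output position is [0 / -9 / -7]. Elementwise product with the kernel and sum: -9·-2 + -7·-1.
Output[0,1]: The receptive field on the zero-padded input at this output position is [0 / -5 / 5]. Elementwise product with the kernel and sum: -5·-2 + 5·-1.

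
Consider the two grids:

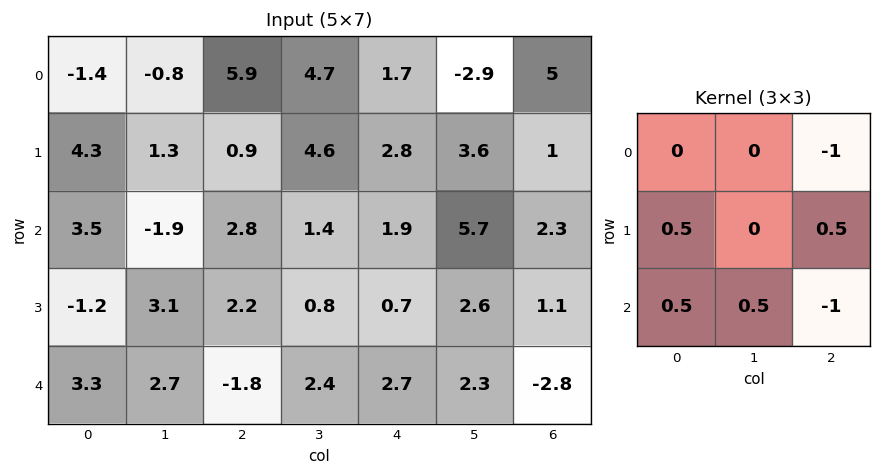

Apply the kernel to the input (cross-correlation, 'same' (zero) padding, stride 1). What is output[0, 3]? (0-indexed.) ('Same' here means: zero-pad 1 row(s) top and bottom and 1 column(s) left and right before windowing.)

3.75

The receptive field on the zero-padded input at this output position is [0 0 0 / 5.9 4.7 1.7 / 0.9 4.6 2.8]. Elementwise product with the kernel and sum: 0·-1 + 5.9·0.5 + 1.7·0.5 + 0.9·0.5 + 4.6·0.5 + 2.8·-1.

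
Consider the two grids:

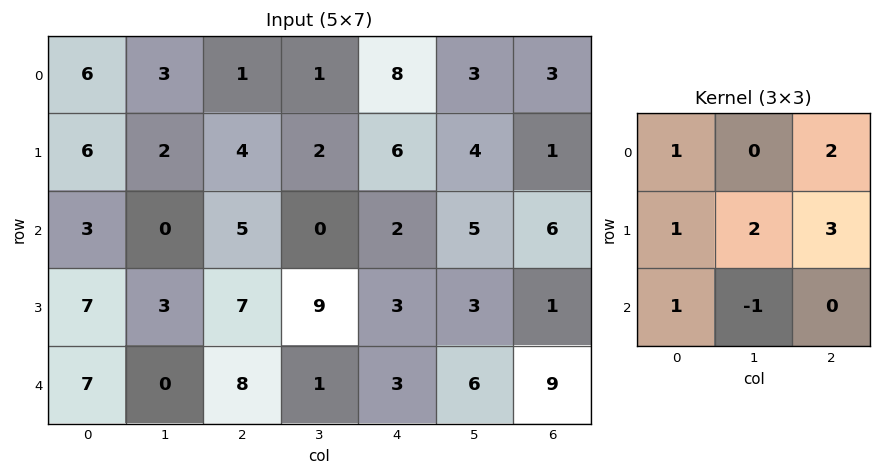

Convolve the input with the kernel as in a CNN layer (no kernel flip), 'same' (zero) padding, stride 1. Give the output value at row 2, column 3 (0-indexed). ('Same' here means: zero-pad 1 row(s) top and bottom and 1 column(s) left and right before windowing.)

25

The receptive field on the zero-padded input at this output position is [4 2 6 / 5 0 2 / 7 9 3]. Elementwise product with the kernel and sum: 4·1 + 6·2 + 5·1 + 0·2 + 2·3 + 7·1 + 9·-1.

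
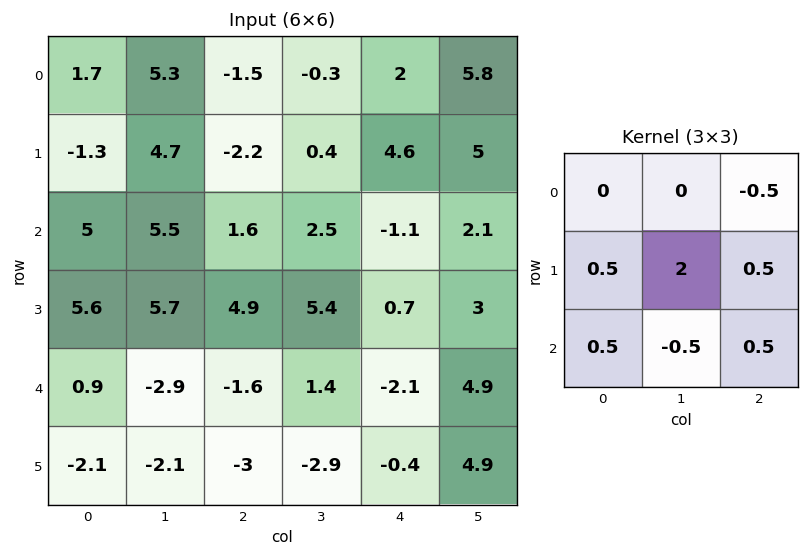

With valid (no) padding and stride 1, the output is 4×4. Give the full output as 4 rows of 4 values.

Output[0,0]: The receptive field on the input at this output position is [1.7 5.3 -1.5 / -1.3 4.7 -2.2 / 5 5.5 1.6]. Elementwise product with the kernel and sum: -1.5·-0.5 + -1.3·0.5 + 4.7·2 + -2.2·0.5 + 5·0.5 + 5.5·-0.5 + 1.6·0.5.

8.95 1.5 -0 11.85
17.8 10.1 3.05 1.45
16.95 14.15 11.6 8.75
-10.1 -7.65 0.35 -1.35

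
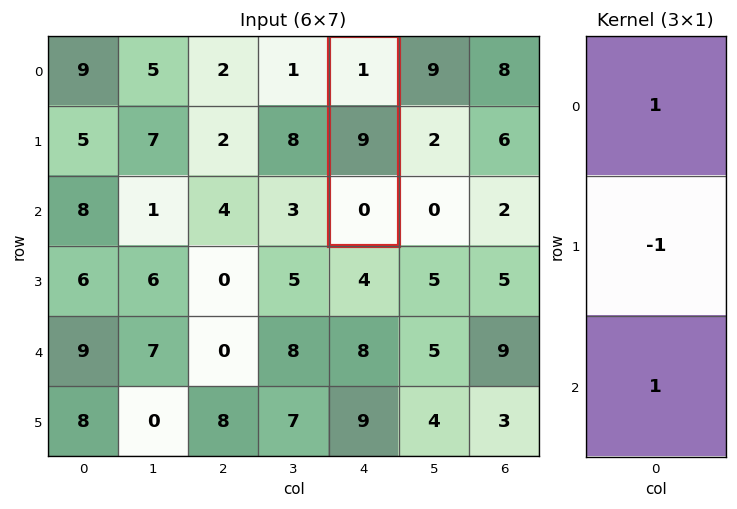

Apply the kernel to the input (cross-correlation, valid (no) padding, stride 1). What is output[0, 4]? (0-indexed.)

The receptive field on the input at this output position is [1 / 9 / 0]. Elementwise product with the kernel and sum: 1·1 + 9·-1 + 0·1.

-8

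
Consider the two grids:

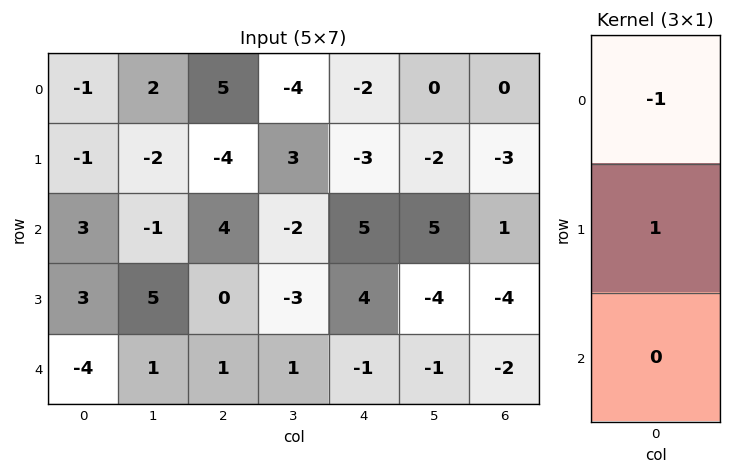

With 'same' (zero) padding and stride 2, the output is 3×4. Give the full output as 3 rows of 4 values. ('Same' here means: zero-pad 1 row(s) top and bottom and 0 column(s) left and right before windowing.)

Output[0,0]: The receptive field on the zero-padded input at this output position is [0 / -1 / -1]. Elementwise product with the kernel and sum: 0·-1 + -1·1.

-1 5 -2 0
4 8 8 4
-7 1 -5 2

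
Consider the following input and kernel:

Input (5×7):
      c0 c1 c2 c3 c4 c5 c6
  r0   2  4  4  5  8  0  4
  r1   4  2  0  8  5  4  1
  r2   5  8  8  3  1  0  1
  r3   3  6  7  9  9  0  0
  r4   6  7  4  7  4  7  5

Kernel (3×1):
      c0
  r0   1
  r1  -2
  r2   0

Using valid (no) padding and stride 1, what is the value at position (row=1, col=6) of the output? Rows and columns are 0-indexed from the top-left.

-1

The receptive field on the input at this output position is [1 / 1 / 0]. Elementwise product with the kernel and sum: 1·1 + 1·-2.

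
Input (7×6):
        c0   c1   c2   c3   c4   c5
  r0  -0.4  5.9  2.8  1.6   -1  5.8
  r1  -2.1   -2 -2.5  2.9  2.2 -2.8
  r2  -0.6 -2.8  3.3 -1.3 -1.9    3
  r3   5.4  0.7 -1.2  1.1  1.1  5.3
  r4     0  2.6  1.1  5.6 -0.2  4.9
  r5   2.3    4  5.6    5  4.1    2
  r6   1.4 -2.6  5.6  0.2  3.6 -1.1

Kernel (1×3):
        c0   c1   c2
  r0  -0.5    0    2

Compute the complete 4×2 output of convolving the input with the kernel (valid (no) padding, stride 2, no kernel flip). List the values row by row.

Output[0,0]: The receptive field on the input at this output position is [-0.4 5.9 2.8]. Elementwise product with the kernel and sum: -0.4·-0.5 + 2.8·2.
Output[0,1]: The receptive field on the input at this output position is [2.8 1.6 -1]. Elementwise product with the kernel and sum: 2.8·-0.5 + -1·2.

5.8 -3.4
6.9 -5.45
2.2 -0.95
10.5 4.4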